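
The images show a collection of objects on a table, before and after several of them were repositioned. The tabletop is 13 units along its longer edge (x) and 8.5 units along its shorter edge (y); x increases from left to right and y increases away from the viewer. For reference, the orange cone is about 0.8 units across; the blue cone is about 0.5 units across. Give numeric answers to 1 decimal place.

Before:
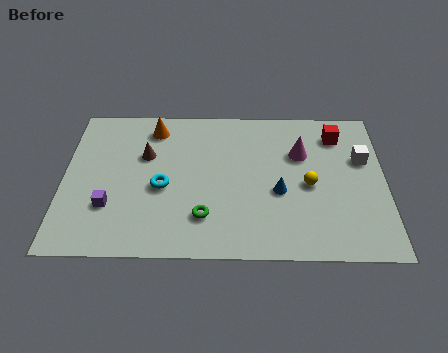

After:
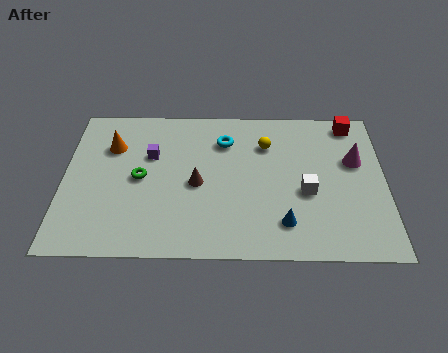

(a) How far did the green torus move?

3.3

From (5.7, 2.1) to (3.1, 4.2), the green torus covered √(2.6² + 2.1²) ≈ 3.3 units.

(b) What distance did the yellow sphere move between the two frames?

2.9

From (9.9, 3.9) to (8.2, 6.2), the yellow sphere covered √(1.7² + 2.3²) ≈ 2.9 units.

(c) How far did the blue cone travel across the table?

1.7

The blue cone was near (8.7, 3.5) before and (8.9, 1.8) after, so it travelled √(0.2² + 1.7²) ≈ 1.7 units.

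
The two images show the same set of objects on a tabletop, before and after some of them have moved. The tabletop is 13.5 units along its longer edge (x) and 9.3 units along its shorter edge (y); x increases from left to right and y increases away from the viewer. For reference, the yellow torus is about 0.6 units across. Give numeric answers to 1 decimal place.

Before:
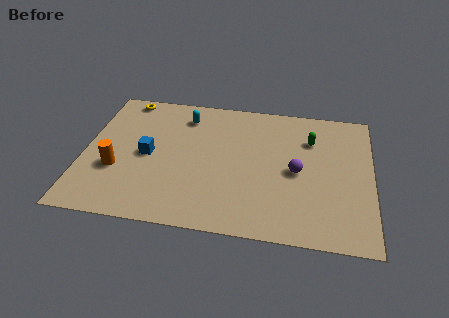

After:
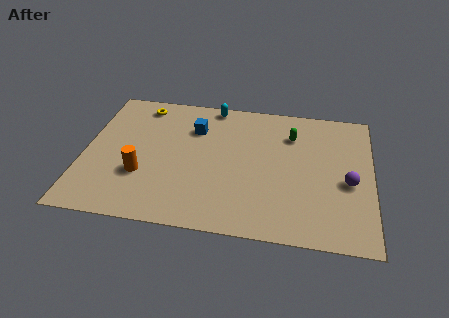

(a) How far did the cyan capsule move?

1.6

The cyan capsule moved from about (4.6, 7.5) to (5.9, 8.5), a distance of √(1.3² + 1.0²) ≈ 1.6.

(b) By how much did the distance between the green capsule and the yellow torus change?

-1.8

They were about 9.1 units apart before and 7.3 after — 1.8 units closer together.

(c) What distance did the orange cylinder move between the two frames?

1.2

The orange cylinder was near (1.6, 3.3) before and (2.8, 3.1) after, so it travelled √(1.2² + 0.2²) ≈ 1.2 units.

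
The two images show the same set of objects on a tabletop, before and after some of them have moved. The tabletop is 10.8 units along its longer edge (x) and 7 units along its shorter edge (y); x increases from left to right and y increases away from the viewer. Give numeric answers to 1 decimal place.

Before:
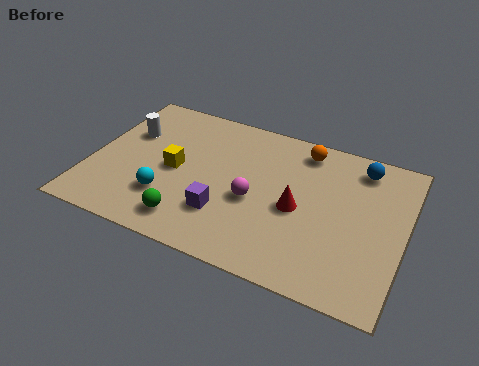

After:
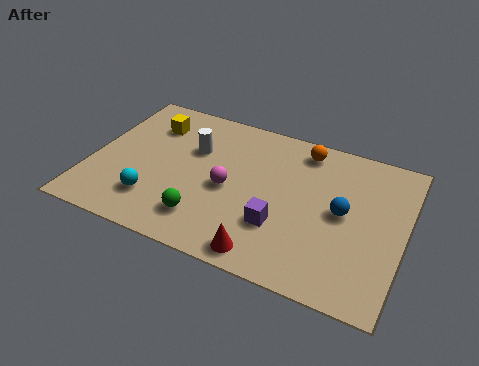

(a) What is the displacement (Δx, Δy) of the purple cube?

(1.9, 0.2)

The purple cube was at about (4.8, 2.0) and moved to about (6.7, 2.2).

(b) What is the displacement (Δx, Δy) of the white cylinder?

(2.3, 0.0)

The white cylinder was at about (1.1, 4.6) and moved to about (3.4, 4.6).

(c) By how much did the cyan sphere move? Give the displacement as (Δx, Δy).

(-0.4, -0.3)

From the two frames, the cyan sphere sits at roughly (2.8, 2.0) before and (2.4, 1.7) after.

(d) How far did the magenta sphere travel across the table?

0.9

The magenta sphere was near (5.7, 3.0) before and (4.8, 3.2) after, so it travelled √(0.9² + 0.2²) ≈ 0.9 units.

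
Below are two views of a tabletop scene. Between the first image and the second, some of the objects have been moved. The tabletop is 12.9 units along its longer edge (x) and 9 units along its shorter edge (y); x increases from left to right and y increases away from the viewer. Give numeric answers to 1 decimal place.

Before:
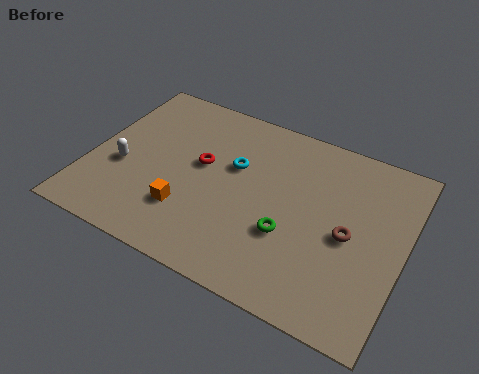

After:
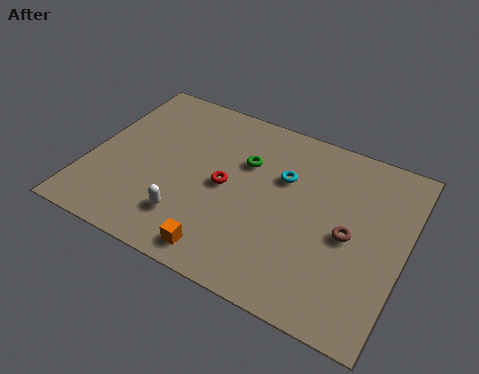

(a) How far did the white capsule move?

3.4

The white capsule was near (1.4, 3.6) before and (4.4, 2.1) after, so it travelled √(3.0² + 1.5²) ≈ 3.4 units.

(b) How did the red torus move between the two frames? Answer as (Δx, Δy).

(1.1, -0.7)

The red torus started near (4.5, 5.1) and ended near (5.6, 4.4).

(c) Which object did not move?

the brown torus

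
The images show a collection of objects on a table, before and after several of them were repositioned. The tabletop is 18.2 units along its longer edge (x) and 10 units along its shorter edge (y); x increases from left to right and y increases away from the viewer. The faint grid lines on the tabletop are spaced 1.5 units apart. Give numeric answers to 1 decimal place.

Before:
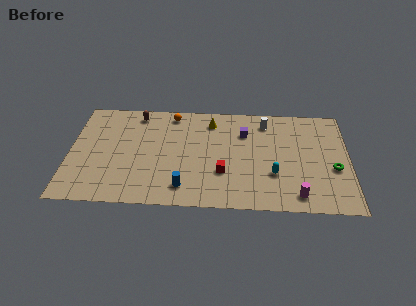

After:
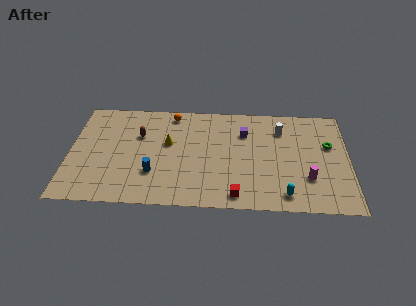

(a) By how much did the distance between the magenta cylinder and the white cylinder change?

-2.3

The distance was about 7.2 in the first image and 4.9 in the second, so they moved 2.3 units closer together.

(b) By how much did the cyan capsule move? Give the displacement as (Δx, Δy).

(0.7, -1.9)

From the two frames, the cyan capsule sits at roughly (13.3, 3.3) before and (14.0, 1.4) after.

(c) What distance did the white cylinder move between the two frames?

1.2

The white cylinder moved from about (12.8, 8.3) to (13.8, 7.6), a distance of √(1.0² + 0.7²) ≈ 1.2.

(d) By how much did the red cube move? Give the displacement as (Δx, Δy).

(0.9, -2.1)

The red cube was at about (10.0, 3.3) and moved to about (10.9, 1.2).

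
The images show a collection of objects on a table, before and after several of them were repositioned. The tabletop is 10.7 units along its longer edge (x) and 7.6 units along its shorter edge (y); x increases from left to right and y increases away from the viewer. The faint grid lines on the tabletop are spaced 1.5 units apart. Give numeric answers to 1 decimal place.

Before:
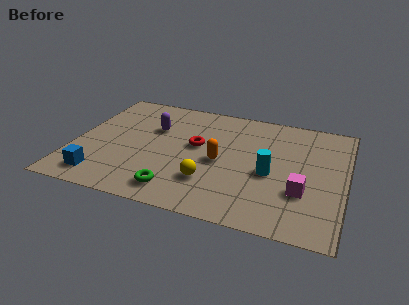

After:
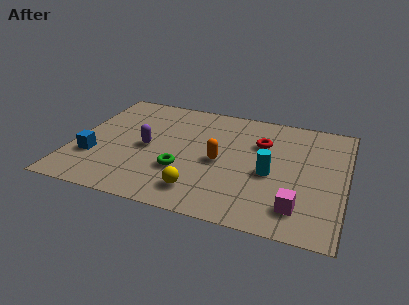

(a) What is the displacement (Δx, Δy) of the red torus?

(2.5, 0.9)

The red torus was at about (4.8, 4.3) and moved to about (7.3, 5.2).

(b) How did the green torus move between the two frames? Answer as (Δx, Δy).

(0.1, 1.3)

The green torus was at about (4.3, 1.2) and moved to about (4.4, 2.5).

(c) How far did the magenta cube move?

1.0

The magenta cube was near (9.1, 2.5) before and (9.0, 1.5) after, so it travelled √(0.1² + 1.0²) ≈ 1.0 units.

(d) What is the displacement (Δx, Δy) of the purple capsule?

(-0.1, -1.4)

The purple capsule started near (3.0, 5.0) and ended near (2.9, 3.6).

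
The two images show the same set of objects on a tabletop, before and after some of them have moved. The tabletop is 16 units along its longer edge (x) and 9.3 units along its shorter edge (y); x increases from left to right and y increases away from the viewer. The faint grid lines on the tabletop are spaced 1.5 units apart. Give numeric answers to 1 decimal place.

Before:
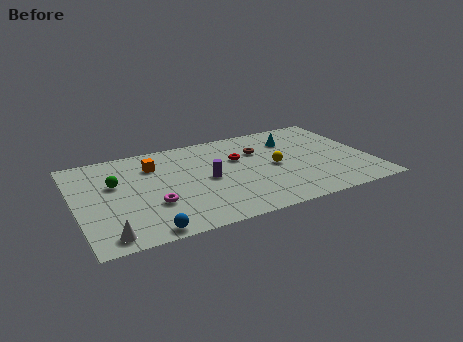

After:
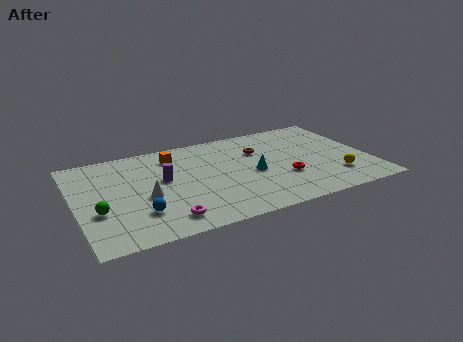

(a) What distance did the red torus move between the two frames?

3.6

The red torus moved from about (9.0, 6.0) to (11.2, 3.2), a distance of √(2.2² + 2.8²) ≈ 3.6.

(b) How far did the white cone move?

3.6

From (1.4, 1.1) to (3.7, 3.9), the white cone covered √(2.3² + 2.8²) ≈ 3.6 units.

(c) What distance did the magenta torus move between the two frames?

1.7

The magenta torus moved from about (4.0, 3.1) to (4.5, 1.5), a distance of √(0.5² + 1.6²) ≈ 1.7.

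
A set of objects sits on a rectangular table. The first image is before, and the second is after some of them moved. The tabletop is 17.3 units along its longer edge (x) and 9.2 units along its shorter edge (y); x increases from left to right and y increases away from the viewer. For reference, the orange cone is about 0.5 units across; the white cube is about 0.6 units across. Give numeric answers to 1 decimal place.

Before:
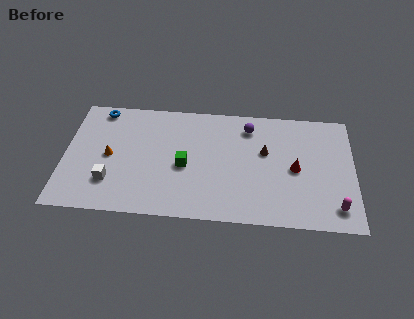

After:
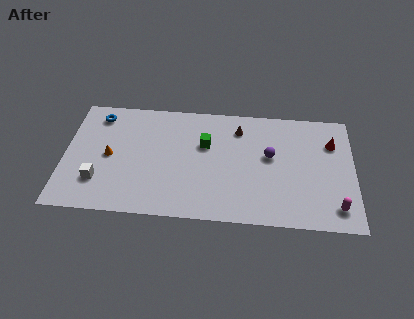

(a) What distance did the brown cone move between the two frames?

2.3

The brown cone was near (12.0, 5.6) before and (10.4, 7.3) after, so it travelled √(1.6² + 1.7²) ≈ 2.3 units.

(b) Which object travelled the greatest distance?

the red cone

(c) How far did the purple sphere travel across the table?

2.6

The purple sphere was near (11.0, 7.5) before and (12.3, 5.3) after, so it travelled √(1.3² + 2.2²) ≈ 2.6 units.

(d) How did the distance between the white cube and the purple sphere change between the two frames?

+1.0

The distance was about 9.6 in the first image and 10.6 in the second, so they moved 1.0 units further apart.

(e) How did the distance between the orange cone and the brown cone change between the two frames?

-1.2

They were about 9.4 units apart before and 8.2 after — 1.2 units closer together.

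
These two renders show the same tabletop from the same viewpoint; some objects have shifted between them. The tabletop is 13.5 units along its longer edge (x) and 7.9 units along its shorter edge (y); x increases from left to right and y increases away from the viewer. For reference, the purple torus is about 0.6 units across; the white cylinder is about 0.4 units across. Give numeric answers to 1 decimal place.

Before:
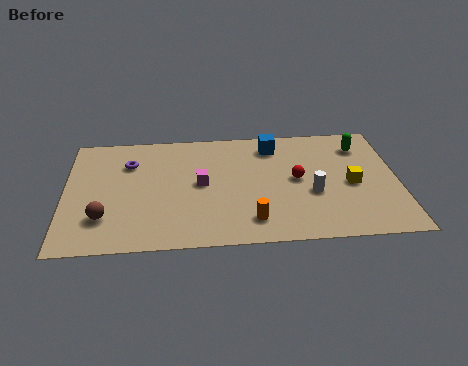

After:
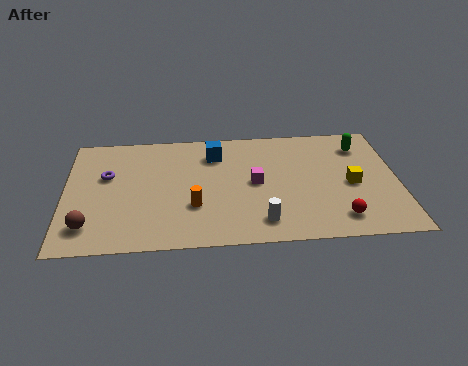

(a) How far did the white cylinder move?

2.7

From (10.0, 3.1) to (7.9, 1.4), the white cylinder covered √(2.1² + 1.7²) ≈ 2.7 units.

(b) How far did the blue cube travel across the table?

2.4

From (8.5, 6.5) to (6.1, 6.1), the blue cube covered √(2.4² + 0.4²) ≈ 2.4 units.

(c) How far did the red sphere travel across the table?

3.1

The red sphere moved from about (9.4, 4.1) to (11.0, 1.4), a distance of √(1.6² + 2.7²) ≈ 3.1.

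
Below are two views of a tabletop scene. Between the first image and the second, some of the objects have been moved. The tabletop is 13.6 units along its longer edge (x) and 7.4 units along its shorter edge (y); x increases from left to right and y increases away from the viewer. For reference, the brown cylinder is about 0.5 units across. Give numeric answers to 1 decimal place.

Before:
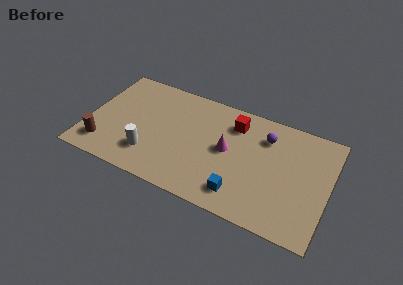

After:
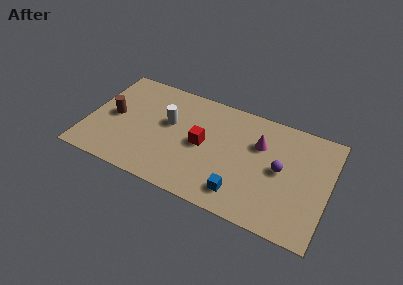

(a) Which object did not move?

the blue cube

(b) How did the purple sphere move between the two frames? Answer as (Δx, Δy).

(1.0, -1.8)

The purple sphere started near (9.9, 5.6) and ended near (10.9, 3.8).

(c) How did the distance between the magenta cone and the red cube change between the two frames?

+1.5

The distance was about 1.9 in the first image and 3.4 in the second, so they moved 1.5 units further apart.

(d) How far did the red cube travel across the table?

2.6

From (8.1, 5.8) to (6.5, 3.7), the red cube covered √(1.6² + 2.1²) ≈ 2.6 units.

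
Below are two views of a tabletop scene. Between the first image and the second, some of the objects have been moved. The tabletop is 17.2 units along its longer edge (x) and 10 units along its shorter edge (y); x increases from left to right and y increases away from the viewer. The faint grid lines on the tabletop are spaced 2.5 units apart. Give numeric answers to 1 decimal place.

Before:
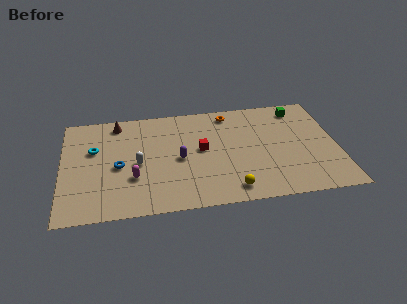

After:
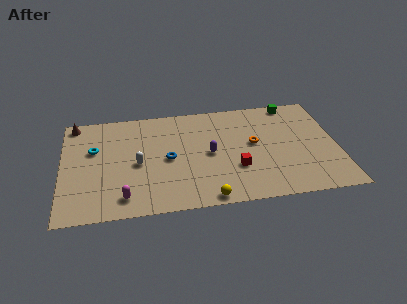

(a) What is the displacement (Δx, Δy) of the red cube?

(2.1, -2.1)

The red cube was at about (8.7, 5.4) and moved to about (10.8, 3.3).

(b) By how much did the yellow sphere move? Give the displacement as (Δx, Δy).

(-1.5, -0.6)

The yellow sphere was at about (10.4, 1.4) and moved to about (8.9, 0.8).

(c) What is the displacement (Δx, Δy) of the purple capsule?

(1.9, 0.2)

The purple capsule was at about (7.3, 4.7) and moved to about (9.2, 4.9).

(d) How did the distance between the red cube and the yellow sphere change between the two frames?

-1.2

The distance was about 4.3 in the first image and 3.1 in the second, so they moved 1.2 units closer together.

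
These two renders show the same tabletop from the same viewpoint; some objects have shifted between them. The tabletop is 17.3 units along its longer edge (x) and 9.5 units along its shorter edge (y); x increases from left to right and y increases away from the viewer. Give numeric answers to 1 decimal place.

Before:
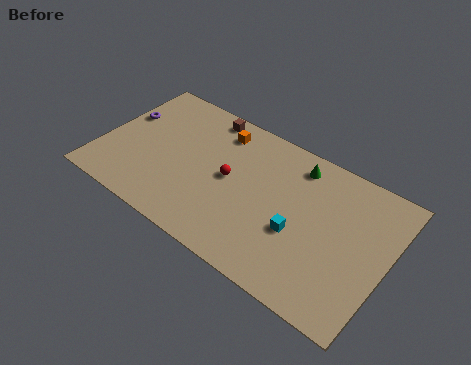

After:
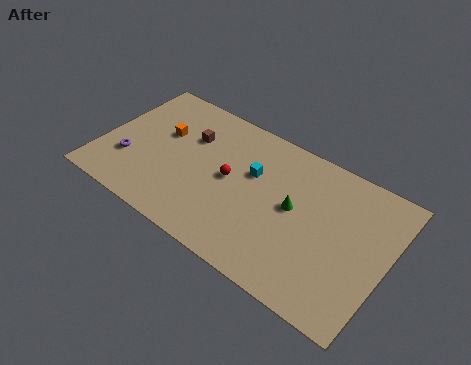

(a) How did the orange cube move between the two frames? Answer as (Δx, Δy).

(-3.2, -1.9)

The orange cube started near (6.6, 7.8) and ended near (3.4, 5.9).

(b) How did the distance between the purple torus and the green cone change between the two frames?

-0.6

The distance was about 10.7 in the first image and 10.1 in the second, so they moved 0.6 units closer together.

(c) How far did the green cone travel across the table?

2.9

The green cone moved from about (11.4, 8.0) to (11.7, 5.1), a distance of √(0.3² + 2.9²) ≈ 2.9.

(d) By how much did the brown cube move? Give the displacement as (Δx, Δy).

(-0.6, -2.0)

The brown cube was at about (5.6, 8.5) and moved to about (5.0, 6.5).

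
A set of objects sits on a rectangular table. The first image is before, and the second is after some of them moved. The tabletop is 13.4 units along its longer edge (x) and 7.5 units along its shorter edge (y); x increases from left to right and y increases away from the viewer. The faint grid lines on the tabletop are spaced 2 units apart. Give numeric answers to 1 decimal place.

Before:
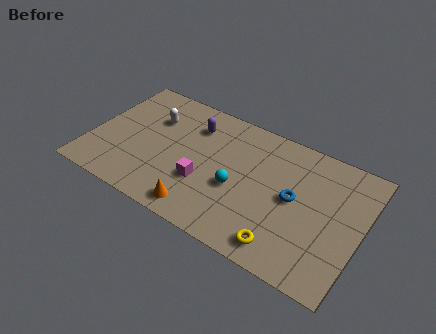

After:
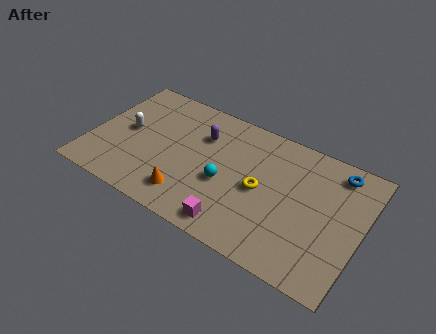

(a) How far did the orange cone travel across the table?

0.9

From (5.9, 1.0) to (5.2, 1.5), the orange cone covered √(0.7² + 0.5²) ≈ 0.9 units.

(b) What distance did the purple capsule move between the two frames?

0.6

The purple capsule was near (4.8, 5.7) before and (5.3, 5.3) after, so it travelled √(0.5² + 0.4²) ≈ 0.6 units.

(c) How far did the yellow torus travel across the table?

2.9

From (10.0, 1.1) to (8.5, 3.6), the yellow torus covered √(1.5² + 2.5²) ≈ 2.9 units.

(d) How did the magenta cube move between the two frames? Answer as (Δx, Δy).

(1.8, -1.6)

The magenta cube started near (5.8, 2.6) and ended near (7.6, 1.0).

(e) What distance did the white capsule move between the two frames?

1.7

From (2.8, 5.2) to (1.7, 3.9), the white capsule covered √(1.1² + 1.3²) ≈ 1.7 units.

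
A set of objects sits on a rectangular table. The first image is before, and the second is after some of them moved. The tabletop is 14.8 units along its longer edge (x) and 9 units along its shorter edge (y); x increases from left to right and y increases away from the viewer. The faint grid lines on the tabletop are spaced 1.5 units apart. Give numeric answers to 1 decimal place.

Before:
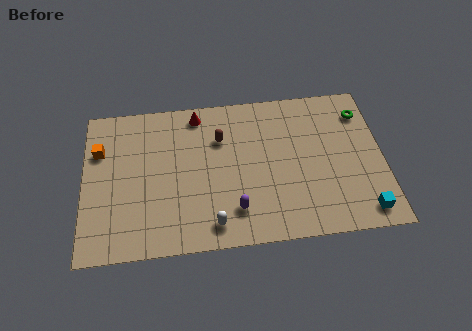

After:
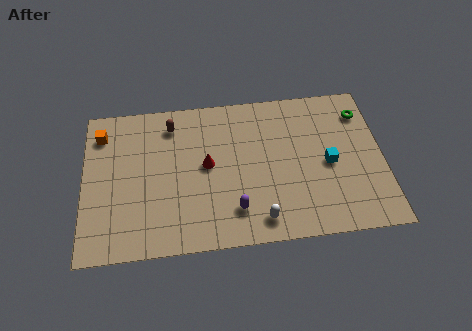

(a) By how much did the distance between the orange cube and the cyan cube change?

-2.2

Before: roughly 13.8 units apart; after: 11.6. That's 2.2 units closer together.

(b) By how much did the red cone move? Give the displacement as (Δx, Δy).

(0.4, -3.1)

The red cone was at about (5.7, 7.9) and moved to about (6.1, 4.8).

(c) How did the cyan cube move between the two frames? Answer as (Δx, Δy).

(-1.6, 3.0)

From the two frames, the cyan cube sits at roughly (13.7, 1.2) before and (12.1, 4.2) after.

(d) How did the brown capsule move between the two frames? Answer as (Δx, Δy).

(-2.4, 1.1)

The brown capsule started near (6.8, 6.3) and ended near (4.4, 7.4).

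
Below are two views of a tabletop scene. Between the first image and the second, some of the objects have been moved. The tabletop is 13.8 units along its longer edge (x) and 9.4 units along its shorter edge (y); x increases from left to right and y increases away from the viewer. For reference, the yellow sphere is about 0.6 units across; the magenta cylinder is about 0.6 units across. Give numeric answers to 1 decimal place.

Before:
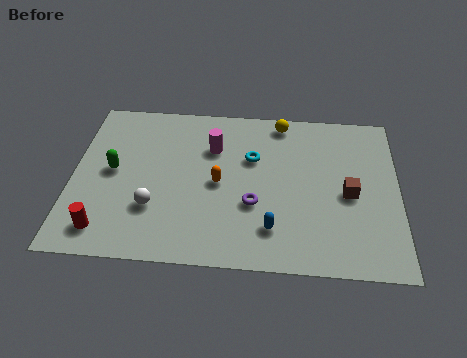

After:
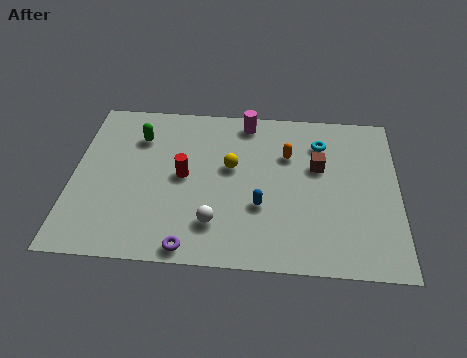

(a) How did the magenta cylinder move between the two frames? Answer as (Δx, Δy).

(1.4, 1.7)

The magenta cylinder was at about (5.9, 6.6) and moved to about (7.3, 8.3).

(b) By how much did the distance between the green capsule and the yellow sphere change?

-3.6

The distance was about 7.9 in the first image and 4.3 in the second, so they moved 3.6 units closer together.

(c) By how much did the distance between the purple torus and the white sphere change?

-2.5

Before: roughly 4.2 units apart; after: 1.7. That's 2.5 units closer together.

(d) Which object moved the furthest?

the red cylinder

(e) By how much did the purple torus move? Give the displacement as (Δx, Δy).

(-2.6, -2.6)

The purple torus started near (7.7, 3.4) and ended near (5.1, 0.8).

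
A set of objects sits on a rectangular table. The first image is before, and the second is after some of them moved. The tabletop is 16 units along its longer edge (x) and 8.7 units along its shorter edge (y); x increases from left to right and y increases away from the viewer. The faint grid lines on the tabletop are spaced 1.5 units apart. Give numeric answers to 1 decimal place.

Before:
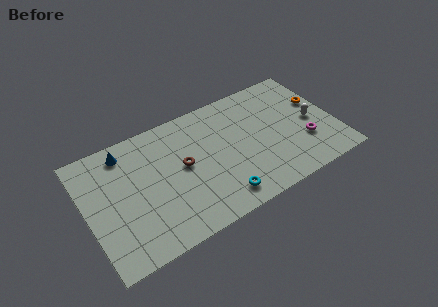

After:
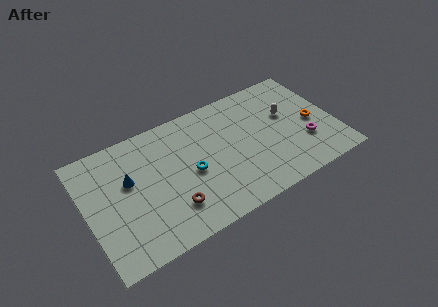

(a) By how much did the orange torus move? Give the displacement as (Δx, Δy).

(-0.6, -1.4)

From the two frames, the orange torus sits at roughly (15.2, 5.4) before and (14.6, 4.0) after.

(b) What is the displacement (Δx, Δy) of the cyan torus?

(-1.5, 2.6)

The cyan torus started near (8.1, 1.4) and ended near (6.6, 4.0).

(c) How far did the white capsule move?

1.9

From (14.6, 4.1) to (13.1, 5.3), the white capsule covered √(1.5² + 1.2²) ≈ 1.9 units.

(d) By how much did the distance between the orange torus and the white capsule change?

+0.6

Before: roughly 1.4 units apart; after: 2.0. That's 0.6 units further apart.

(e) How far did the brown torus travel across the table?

2.7

From (6.2, 4.7) to (5.1, 2.2), the brown torus covered √(1.1² + 2.5²) ≈ 2.7 units.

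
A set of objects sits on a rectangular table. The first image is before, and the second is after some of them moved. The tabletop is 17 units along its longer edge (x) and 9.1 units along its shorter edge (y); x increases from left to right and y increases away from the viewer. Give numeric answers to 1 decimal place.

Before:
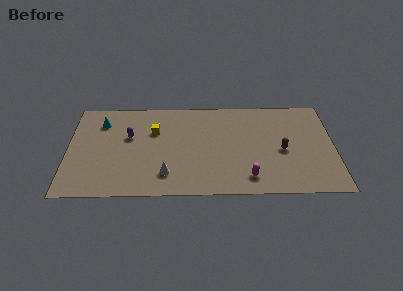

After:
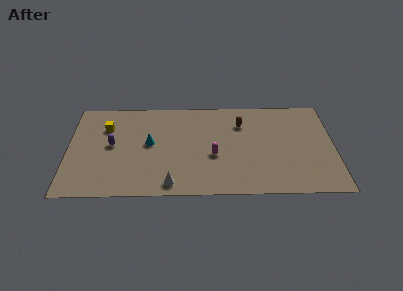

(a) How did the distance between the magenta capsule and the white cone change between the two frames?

-1.5

They were about 5.2 units apart before and 3.7 after — 1.5 units closer together.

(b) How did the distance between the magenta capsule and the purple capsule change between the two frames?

-2.0

Before: roughly 8.6 units apart; after: 6.6. That's 2.0 units closer together.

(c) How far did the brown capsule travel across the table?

3.7

From (13.7, 4.1) to (11.1, 6.7), the brown capsule covered √(2.6² + 2.6²) ≈ 3.7 units.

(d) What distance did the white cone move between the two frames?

0.9

The white cone moved from about (6.3, 2.0) to (6.6, 1.1), a distance of √(0.3² + 0.9²) ≈ 0.9.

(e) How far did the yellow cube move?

3.1

The yellow cube was near (5.5, 6.1) before and (2.4, 6.5) after, so it travelled √(3.1² + 0.4²) ≈ 3.1 units.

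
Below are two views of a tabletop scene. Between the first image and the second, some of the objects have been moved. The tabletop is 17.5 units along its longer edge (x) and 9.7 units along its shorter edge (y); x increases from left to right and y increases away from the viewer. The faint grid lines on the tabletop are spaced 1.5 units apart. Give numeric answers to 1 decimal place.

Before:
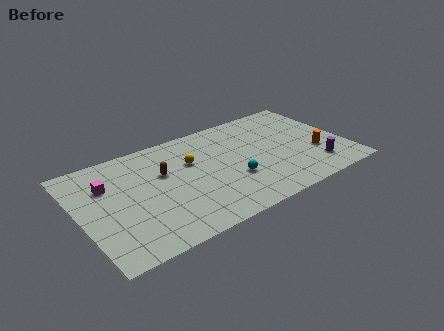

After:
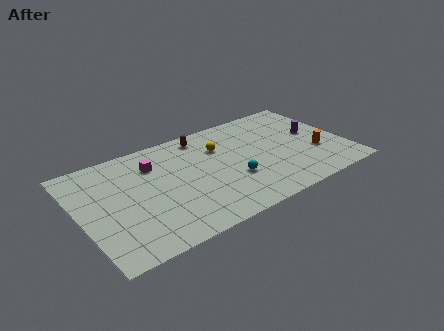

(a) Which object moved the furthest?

the brown capsule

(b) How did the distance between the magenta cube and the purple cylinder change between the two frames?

-3.2

They were about 14.0 units apart before and 10.8 after — 3.2 units closer together.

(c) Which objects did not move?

the orange cylinder and the cyan sphere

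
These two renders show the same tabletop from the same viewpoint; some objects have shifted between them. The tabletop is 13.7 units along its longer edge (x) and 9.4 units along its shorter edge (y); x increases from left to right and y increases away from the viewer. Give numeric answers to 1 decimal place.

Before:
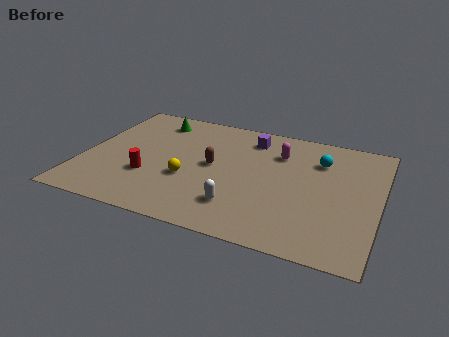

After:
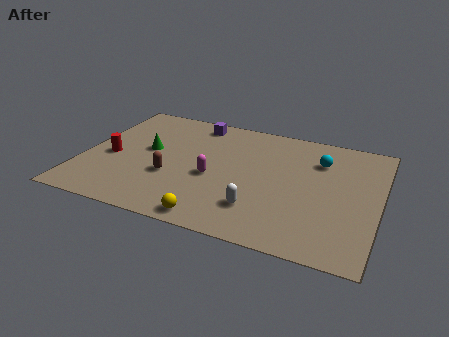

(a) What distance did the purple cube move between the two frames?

2.7

The purple cube moved from about (7.5, 7.7) to (4.8, 8.2), a distance of √(2.7² + 0.5²) ≈ 2.7.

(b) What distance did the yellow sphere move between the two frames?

3.0

The yellow sphere moved from about (5.0, 3.5) to (6.5, 0.9), a distance of √(1.5² + 2.6²) ≈ 3.0.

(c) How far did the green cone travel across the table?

2.6

From (2.9, 7.8) to (2.9, 5.2), the green cone covered √(0.0² + 2.6²) ≈ 2.6 units.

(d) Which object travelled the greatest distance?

the magenta capsule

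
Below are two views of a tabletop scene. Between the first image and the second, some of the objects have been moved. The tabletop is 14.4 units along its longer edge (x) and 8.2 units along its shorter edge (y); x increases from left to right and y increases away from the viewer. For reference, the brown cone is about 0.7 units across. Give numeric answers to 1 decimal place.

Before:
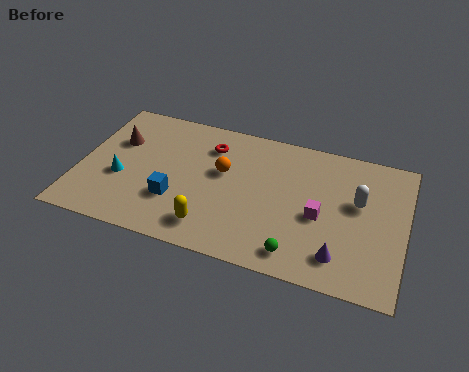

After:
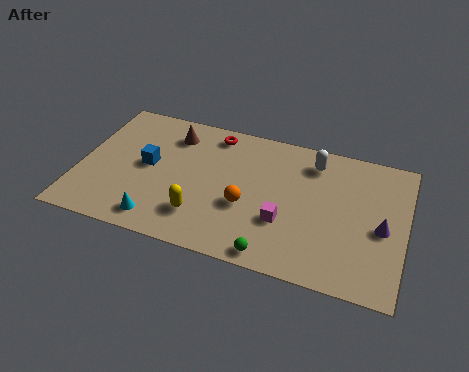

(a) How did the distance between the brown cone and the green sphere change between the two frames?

-1.8

They were about 9.4 units apart before and 7.6 after — 1.8 units closer together.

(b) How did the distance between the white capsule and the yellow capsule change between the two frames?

-0.5

They were about 7.1 units apart before and 6.6 after — 0.5 units closer together.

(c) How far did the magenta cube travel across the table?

1.7

The magenta cube moved from about (10.7, 3.6) to (9.2, 2.8), a distance of √(1.5² + 0.8²) ≈ 1.7.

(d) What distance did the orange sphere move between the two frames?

2.1

The orange sphere was near (6.3, 4.9) before and (7.5, 3.2) after, so it travelled √(1.2² + 1.7²) ≈ 2.1 units.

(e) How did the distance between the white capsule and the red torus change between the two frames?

-2.3

Before: roughly 6.8 units apart; after: 4.5. That's 2.3 units closer together.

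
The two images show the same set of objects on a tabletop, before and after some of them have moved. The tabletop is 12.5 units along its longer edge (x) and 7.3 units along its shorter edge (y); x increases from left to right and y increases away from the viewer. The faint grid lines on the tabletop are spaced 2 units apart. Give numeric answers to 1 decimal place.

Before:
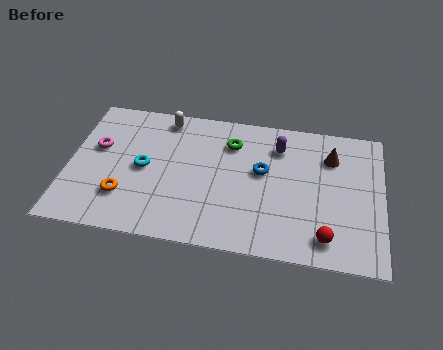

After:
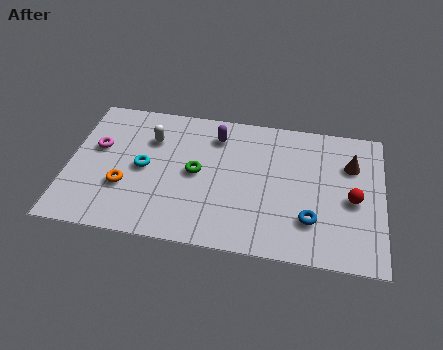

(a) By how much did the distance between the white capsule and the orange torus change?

-1.8

Before: roughly 4.6 units apart; after: 2.8. That's 1.8 units closer together.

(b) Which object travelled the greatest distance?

the blue torus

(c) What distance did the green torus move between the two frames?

2.2

The green torus moved from about (6.4, 5.5) to (5.1, 3.7), a distance of √(1.3² + 1.8²) ≈ 2.2.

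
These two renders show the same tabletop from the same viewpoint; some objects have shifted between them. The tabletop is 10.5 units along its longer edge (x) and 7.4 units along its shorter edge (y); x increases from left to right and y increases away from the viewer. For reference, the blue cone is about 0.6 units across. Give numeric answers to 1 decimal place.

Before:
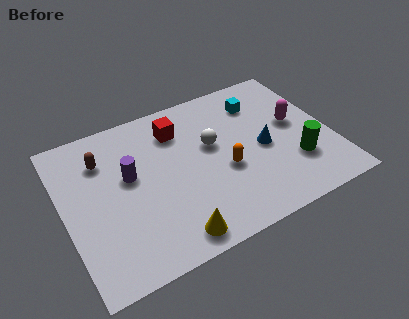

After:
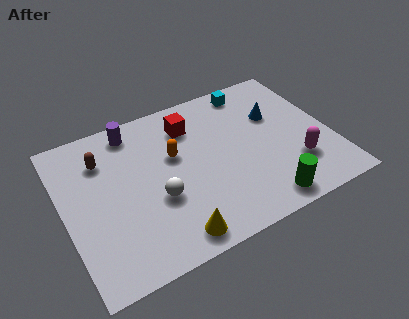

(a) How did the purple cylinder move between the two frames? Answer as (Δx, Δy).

(0.4, 2.1)

The purple cylinder started near (2.6, 4.3) and ended near (3.0, 6.4).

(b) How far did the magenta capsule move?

2.0

The magenta capsule was near (9.2, 4.1) before and (8.9, 2.1) after, so it travelled √(0.3² + 2.0²) ≈ 2.0 units.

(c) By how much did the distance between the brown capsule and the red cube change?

+0.5

The distance was about 3.0 in the first image and 3.5 in the second, so they moved 0.5 units further apart.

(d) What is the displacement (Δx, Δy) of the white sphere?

(-2.4, -1.6)

From the two frames, the white sphere sits at roughly (5.9, 4.4) before and (3.5, 2.8) after.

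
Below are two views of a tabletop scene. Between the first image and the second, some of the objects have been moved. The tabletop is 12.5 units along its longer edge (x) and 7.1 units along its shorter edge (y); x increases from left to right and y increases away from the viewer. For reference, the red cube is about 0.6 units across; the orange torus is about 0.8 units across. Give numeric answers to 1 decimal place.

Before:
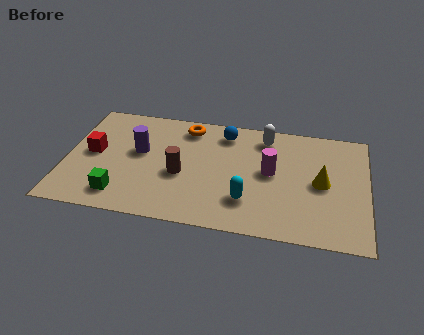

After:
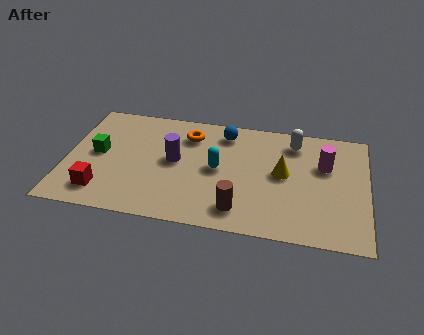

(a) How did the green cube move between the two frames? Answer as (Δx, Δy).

(-1.1, 2.4)

From the two frames, the green cube sits at roughly (2.4, 1.3) before and (1.3, 3.7) after.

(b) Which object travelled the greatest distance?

the brown cylinder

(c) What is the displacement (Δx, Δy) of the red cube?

(0.5, -2.3)

From the two frames, the red cube sits at roughly (1.1, 3.7) before and (1.6, 1.4) after.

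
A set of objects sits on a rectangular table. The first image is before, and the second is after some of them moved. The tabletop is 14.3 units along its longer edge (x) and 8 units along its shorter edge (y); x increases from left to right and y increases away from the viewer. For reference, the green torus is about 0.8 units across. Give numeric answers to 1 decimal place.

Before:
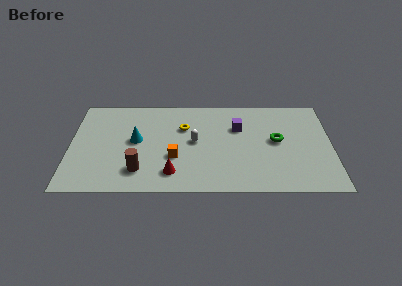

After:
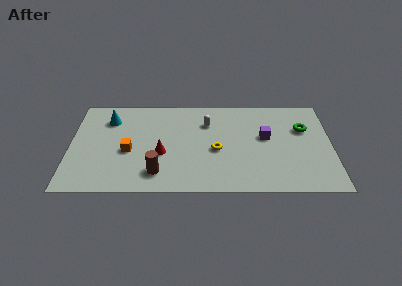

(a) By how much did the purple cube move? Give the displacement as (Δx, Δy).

(1.5, -0.8)

The purple cube was at about (9.2, 5.4) and moved to about (10.7, 4.6).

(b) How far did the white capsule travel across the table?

1.7

The white capsule was near (6.8, 4.2) before and (7.5, 5.8) after, so it travelled √(0.7² + 1.6²) ≈ 1.7 units.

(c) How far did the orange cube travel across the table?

2.5

The orange cube moved from about (5.7, 2.9) to (3.2, 3.4), a distance of √(2.5² + 0.5²) ≈ 2.5.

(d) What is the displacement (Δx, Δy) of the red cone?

(-0.6, 1.6)

The red cone was at about (5.6, 1.6) and moved to about (5.0, 3.2).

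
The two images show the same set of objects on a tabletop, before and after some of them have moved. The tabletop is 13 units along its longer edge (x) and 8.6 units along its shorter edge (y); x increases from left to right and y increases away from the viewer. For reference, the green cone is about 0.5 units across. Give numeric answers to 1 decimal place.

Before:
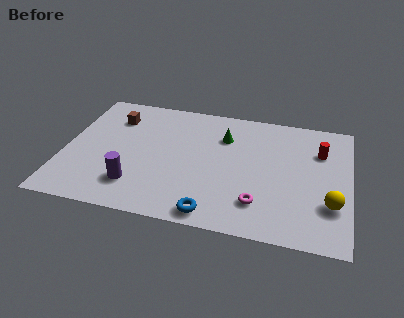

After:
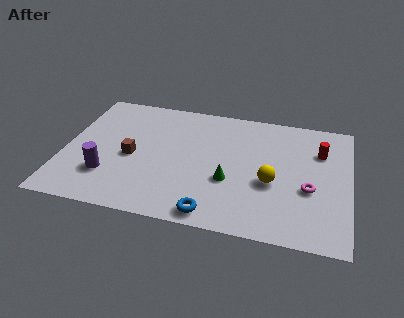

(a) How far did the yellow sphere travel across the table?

2.8

The yellow sphere moved from about (12.2, 2.6) to (9.5, 3.5), a distance of √(2.7² + 0.9²) ≈ 2.8.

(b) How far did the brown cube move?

2.8

From (2.1, 6.5) to (3.1, 3.9), the brown cube covered √(1.0² + 2.6²) ≈ 2.8 units.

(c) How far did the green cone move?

3.0

The green cone moved from about (7.2, 6.2) to (7.6, 3.2), a distance of √(0.4² + 3.0²) ≈ 3.0.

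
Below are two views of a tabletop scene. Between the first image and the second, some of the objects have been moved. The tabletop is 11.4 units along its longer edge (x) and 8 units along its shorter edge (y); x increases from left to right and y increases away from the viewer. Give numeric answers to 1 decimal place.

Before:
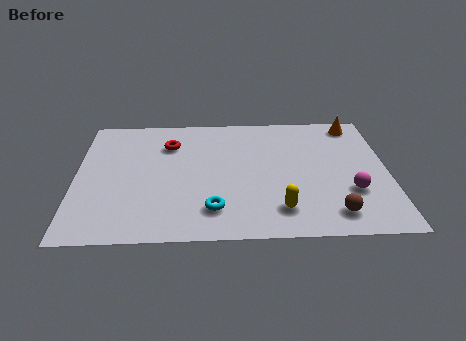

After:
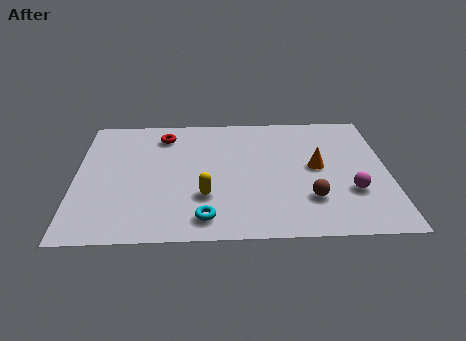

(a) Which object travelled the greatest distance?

the orange cone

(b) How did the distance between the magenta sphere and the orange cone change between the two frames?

-2.4

Before: roughly 4.4 units apart; after: 2.0. That's 2.4 units closer together.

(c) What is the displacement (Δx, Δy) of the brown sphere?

(-0.8, 0.9)

The brown sphere was at about (9.3, 1.3) and moved to about (8.5, 2.2).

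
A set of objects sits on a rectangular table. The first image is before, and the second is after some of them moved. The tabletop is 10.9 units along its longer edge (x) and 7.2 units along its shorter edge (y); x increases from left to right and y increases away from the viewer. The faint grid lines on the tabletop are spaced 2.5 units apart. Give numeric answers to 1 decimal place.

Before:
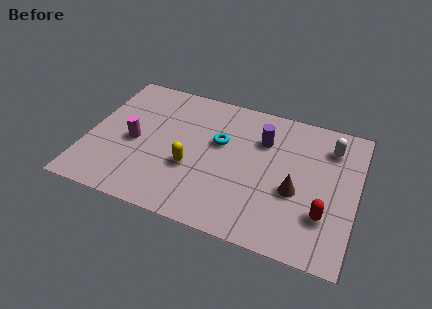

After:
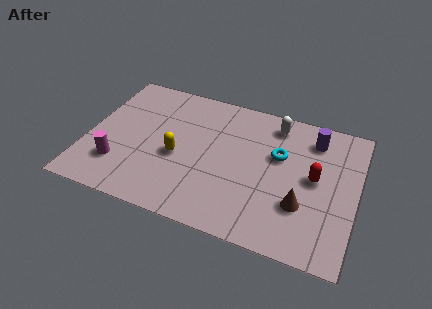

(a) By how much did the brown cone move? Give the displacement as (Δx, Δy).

(0.3, -0.6)

The brown cone started near (8.5, 2.9) and ended near (8.8, 2.3).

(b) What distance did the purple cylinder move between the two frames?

2.1

The purple cylinder was near (7.0, 5.1) before and (9.0, 5.8) after, so it travelled √(2.0² + 0.7²) ≈ 2.1 units.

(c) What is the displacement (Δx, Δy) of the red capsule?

(-0.5, 1.7)

The red capsule started near (9.7, 2.1) and ended near (9.2, 3.8).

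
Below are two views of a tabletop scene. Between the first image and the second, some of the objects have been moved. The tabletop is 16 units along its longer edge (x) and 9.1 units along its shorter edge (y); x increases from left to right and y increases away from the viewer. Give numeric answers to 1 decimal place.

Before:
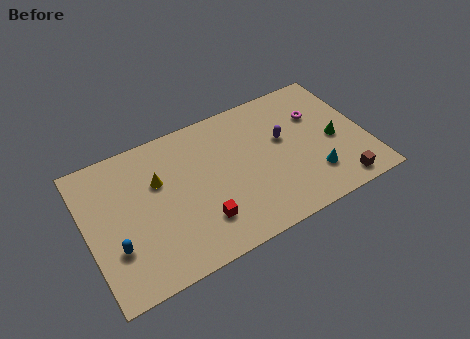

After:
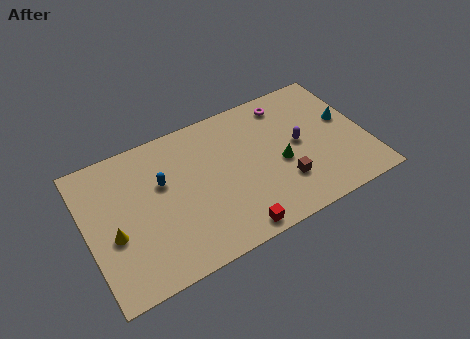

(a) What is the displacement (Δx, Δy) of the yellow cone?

(-2.8, -2.2)

The yellow cone was at about (4.2, 5.9) and moved to about (1.4, 3.7).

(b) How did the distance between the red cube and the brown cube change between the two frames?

-4.3

Before: roughly 7.9 units apart; after: 3.6. That's 4.3 units closer together.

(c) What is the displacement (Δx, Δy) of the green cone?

(-3.2, -0.2)

From the two frames, the green cone sits at roughly (14.2, 4.1) before and (11.0, 3.9) after.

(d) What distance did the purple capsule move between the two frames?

1.1

The purple capsule moved from about (11.4, 5.4) to (12.2, 4.7), a distance of √(0.8² + 0.7²) ≈ 1.1.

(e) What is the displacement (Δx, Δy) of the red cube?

(1.6, -1.4)

The red cube started near (6.2, 2.3) and ended near (7.8, 0.9).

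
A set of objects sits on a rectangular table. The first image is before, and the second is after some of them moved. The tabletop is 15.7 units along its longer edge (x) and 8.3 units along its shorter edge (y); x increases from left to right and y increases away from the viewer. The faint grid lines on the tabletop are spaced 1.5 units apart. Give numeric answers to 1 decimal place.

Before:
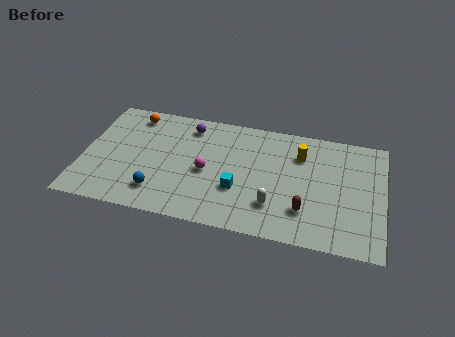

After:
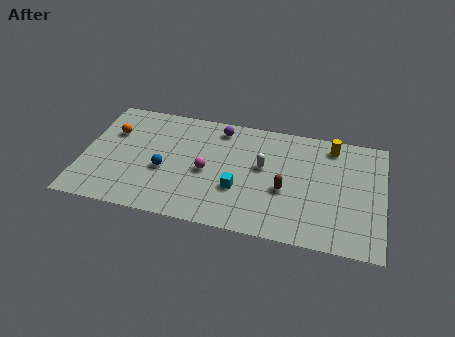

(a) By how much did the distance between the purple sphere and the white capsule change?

-3.3

The distance was about 6.6 in the first image and 3.3 in the second, so they moved 3.3 units closer together.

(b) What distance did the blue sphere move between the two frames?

1.6

The blue sphere was near (4.1, 1.8) before and (4.3, 3.4) after, so it travelled √(0.2² + 1.6²) ≈ 1.6 units.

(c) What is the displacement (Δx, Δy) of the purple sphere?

(1.6, 0.2)

From the two frames, the purple sphere sits at roughly (5.4, 6.9) before and (7.0, 7.1) after.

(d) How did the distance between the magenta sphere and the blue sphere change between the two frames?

-0.9

Before: roughly 3.1 units apart; after: 2.2. That's 0.9 units closer together.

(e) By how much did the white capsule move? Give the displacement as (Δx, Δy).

(-0.7, 2.6)

From the two frames, the white capsule sits at roughly (10.1, 2.2) before and (9.4, 4.8) after.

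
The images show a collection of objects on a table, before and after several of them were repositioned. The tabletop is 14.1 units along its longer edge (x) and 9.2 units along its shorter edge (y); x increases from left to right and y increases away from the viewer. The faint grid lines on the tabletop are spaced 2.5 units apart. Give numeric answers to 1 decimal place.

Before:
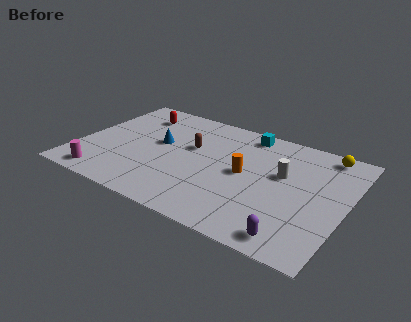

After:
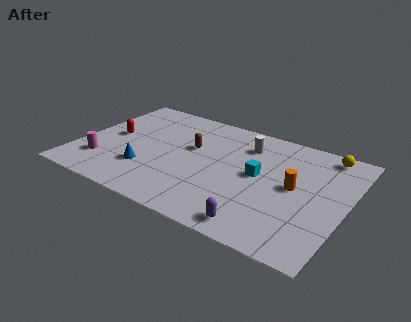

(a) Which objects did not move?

the yellow sphere and the brown capsule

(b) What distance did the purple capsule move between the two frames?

1.8

The purple capsule moved from about (11.9, 1.1) to (10.1, 1.1), a distance of √(1.8² + 0.0²) ≈ 1.8.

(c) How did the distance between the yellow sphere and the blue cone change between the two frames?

+1.4

They were about 9.0 units apart before and 10.4 after — 1.4 units further apart.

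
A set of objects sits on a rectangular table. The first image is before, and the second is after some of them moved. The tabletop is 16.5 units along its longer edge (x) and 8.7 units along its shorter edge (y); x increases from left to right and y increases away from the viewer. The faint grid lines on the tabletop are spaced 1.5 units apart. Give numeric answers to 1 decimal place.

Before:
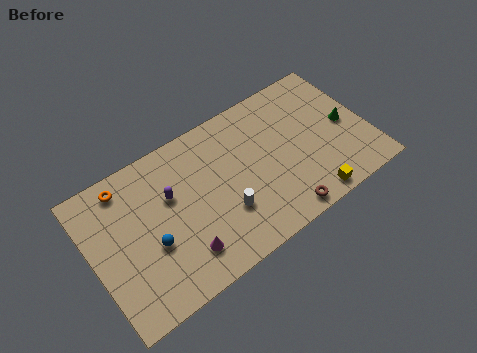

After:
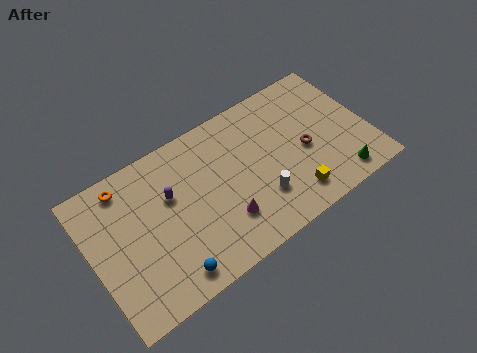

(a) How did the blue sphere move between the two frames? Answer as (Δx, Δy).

(0.7, -2.2)

The blue sphere was at about (3.3, 3.4) and moved to about (4.0, 1.2).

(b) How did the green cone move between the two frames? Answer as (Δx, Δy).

(-1.0, -3.0)

The green cone was at about (15.3, 4.2) and moved to about (14.3, 1.2).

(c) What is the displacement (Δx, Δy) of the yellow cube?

(-0.9, 0.7)

The yellow cube was at about (12.4, 0.9) and moved to about (11.5, 1.6).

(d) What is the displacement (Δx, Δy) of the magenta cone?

(2.6, 0.5)

From the two frames, the magenta cone sits at roughly (4.9, 1.9) before and (7.5, 2.4) after.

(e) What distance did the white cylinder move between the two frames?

2.1

From (7.6, 2.8) to (9.7, 2.5), the white cylinder covered √(2.1² + 0.3²) ≈ 2.1 units.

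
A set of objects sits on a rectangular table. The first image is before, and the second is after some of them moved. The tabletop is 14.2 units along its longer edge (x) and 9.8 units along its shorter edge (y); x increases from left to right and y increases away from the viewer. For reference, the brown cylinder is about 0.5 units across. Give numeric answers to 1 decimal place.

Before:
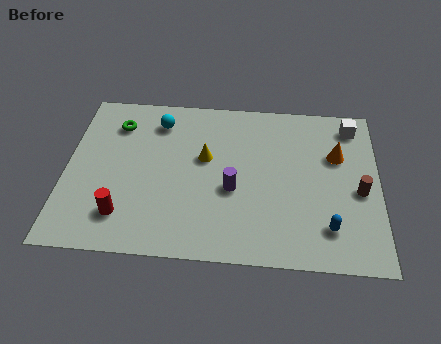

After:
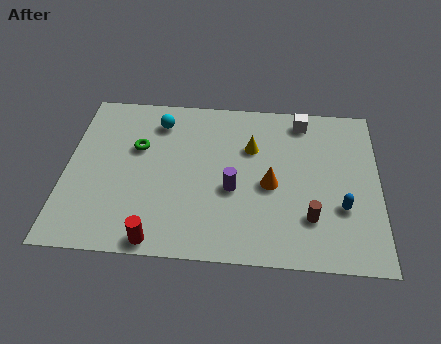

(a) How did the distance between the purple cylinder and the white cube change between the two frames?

-1.4

Before: roughly 6.9 units apart; after: 5.5. That's 1.4 units closer together.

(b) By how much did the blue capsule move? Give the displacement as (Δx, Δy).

(0.6, 1.2)

The blue capsule started near (11.9, 2.1) and ended near (12.5, 3.3).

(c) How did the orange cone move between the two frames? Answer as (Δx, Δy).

(-3.0, -2.0)

The orange cone was at about (12.3, 6.4) and moved to about (9.3, 4.4).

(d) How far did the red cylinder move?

2.1

The red cylinder moved from about (2.7, 2.1) to (4.3, 0.8), a distance of √(1.6² + 1.3²) ≈ 2.1.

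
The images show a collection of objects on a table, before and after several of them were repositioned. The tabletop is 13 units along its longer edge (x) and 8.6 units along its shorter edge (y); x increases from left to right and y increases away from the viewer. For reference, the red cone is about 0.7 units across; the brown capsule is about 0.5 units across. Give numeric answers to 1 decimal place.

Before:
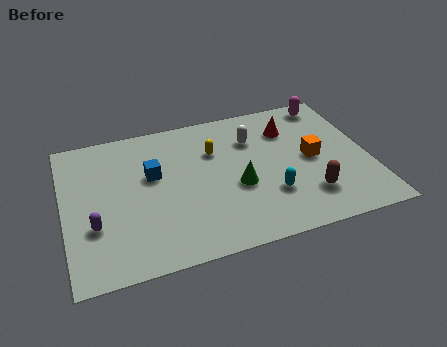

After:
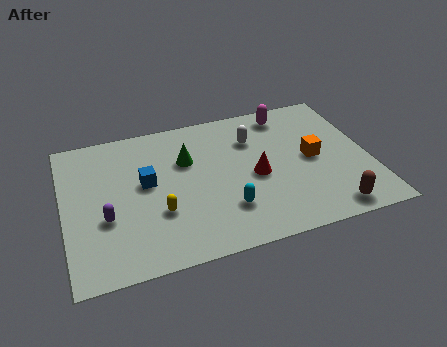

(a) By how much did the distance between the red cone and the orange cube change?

+0.3

The distance was about 2.2 in the first image and 2.5 in the second, so they moved 0.3 units further apart.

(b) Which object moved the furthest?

the yellow capsule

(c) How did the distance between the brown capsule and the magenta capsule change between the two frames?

+0.8

The distance was about 5.7 in the first image and 6.5 in the second, so they moved 0.8 units further apart.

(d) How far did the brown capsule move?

1.4

The brown capsule moved from about (10.2, 2.1) to (11.0, 1.0), a distance of √(0.8² + 1.1²) ≈ 1.4.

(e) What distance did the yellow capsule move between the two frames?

4.0

The yellow capsule moved from about (6.5, 5.9) to (3.9, 2.9), a distance of √(2.6² + 3.0²) ≈ 4.0.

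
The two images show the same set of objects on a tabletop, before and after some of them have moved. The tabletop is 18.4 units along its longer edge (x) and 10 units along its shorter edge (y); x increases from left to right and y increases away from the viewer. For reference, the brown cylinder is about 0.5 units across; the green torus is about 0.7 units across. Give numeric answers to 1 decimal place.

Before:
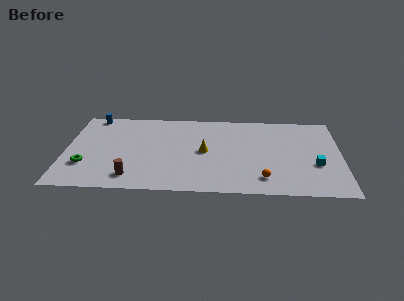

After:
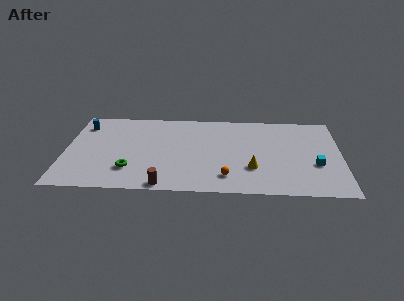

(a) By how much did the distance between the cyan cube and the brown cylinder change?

-2.0

The distance was about 12.4 in the first image and 10.4 in the second, so they moved 2.0 units closer together.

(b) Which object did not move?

the cyan cube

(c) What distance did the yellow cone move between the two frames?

3.7

The yellow cone moved from about (9.3, 5.0) to (12.5, 3.1), a distance of √(3.2² + 1.9²) ≈ 3.7.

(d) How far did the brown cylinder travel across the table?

2.4

From (4.5, 1.7) to (6.7, 0.8), the brown cylinder covered √(2.2² + 0.9²) ≈ 2.4 units.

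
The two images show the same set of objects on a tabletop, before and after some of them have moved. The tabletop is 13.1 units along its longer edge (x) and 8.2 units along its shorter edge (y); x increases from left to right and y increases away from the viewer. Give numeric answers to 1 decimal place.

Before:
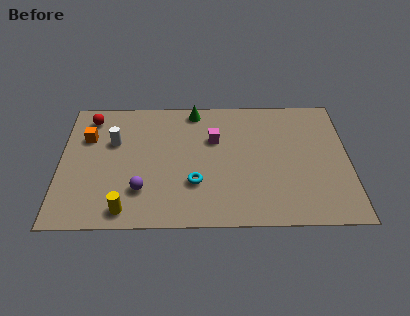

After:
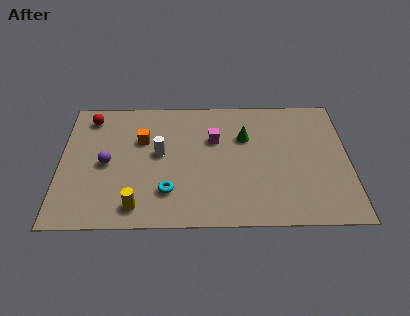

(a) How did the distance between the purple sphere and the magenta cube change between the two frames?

+0.5

The distance was about 4.6 in the first image and 5.1 in the second, so they moved 0.5 units further apart.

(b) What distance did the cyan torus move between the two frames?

1.3

The cyan torus moved from about (6.1, 2.6) to (4.9, 2.1), a distance of √(1.2² + 0.5²) ≈ 1.3.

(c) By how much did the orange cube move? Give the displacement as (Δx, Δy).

(2.5, -0.2)

From the two frames, the orange cube sits at roughly (1.2, 5.6) before and (3.7, 5.4) after.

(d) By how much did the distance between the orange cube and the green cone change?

-0.5

They were about 5.2 units apart before and 4.7 after — 0.5 units closer together.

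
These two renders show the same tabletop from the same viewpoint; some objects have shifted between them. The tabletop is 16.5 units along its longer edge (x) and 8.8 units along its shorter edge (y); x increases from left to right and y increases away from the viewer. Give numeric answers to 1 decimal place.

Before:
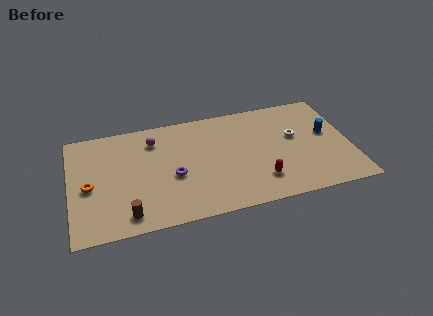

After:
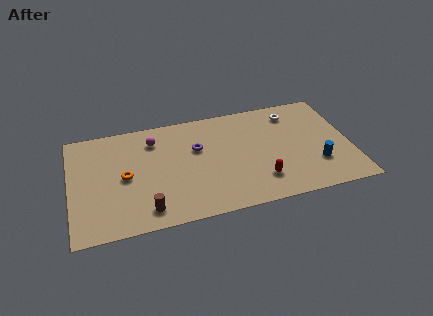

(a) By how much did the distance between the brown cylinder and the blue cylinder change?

-2.4

The distance was about 12.6 in the first image and 10.2 in the second, so they moved 2.4 units closer together.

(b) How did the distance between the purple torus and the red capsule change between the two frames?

-0.3

They were about 5.2 units apart before and 4.9 after — 0.3 units closer together.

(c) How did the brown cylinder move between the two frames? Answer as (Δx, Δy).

(1.1, 0.1)

From the two frames, the brown cylinder sits at roughly (3.2, 1.3) before and (4.3, 1.4) after.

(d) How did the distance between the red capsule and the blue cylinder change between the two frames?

-1.7

Before: roughly 5.1 units apart; after: 3.4. That's 1.7 units closer together.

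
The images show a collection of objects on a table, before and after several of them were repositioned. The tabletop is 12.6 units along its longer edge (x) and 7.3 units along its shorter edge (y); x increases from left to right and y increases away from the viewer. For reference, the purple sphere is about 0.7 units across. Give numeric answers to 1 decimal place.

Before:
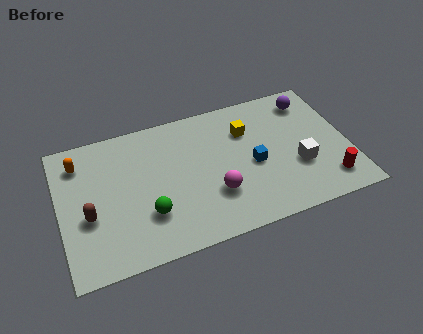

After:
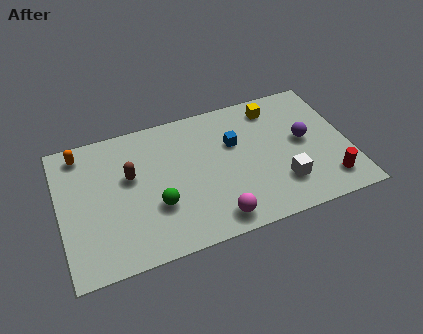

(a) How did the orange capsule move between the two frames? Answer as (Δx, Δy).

(0.1, 0.5)

From the two frames, the orange capsule sits at roughly (1.0, 5.8) before and (1.1, 6.3) after.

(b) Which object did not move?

the red cylinder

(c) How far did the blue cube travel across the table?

1.6

From (8.4, 3.3) to (7.7, 4.7), the blue cube covered √(0.7² + 1.4²) ≈ 1.6 units.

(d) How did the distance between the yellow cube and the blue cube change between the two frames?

+0.5

They were about 1.9 units apart before and 2.4 after — 0.5 units further apart.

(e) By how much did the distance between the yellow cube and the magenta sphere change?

+2.6

The distance was about 3.4 in the first image and 6.0 in the second, so they moved 2.6 units further apart.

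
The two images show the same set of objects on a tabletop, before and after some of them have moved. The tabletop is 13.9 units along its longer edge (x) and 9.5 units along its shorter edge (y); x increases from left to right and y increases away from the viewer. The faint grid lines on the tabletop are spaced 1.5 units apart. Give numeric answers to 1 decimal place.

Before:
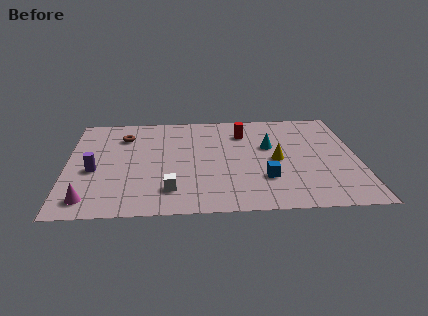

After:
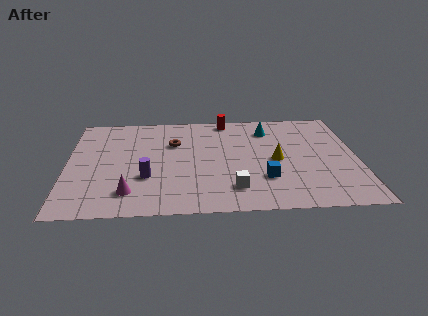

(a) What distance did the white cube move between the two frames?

3.0

From (4.9, 2.0) to (7.9, 2.0), the white cube covered √(3.0² + 0.0²) ≈ 3.0 units.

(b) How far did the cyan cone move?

1.7

The cyan cone moved from about (9.7, 5.8) to (9.7, 7.5), a distance of √(0.0² + 1.7²) ≈ 1.7.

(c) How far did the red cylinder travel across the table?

1.6

The red cylinder moved from about (8.5, 7.2) to (7.7, 8.6), a distance of √(0.8² + 1.4²) ≈ 1.6.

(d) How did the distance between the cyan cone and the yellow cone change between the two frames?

+1.7

Before: roughly 1.3 units apart; after: 3.0. That's 1.7 units further apart.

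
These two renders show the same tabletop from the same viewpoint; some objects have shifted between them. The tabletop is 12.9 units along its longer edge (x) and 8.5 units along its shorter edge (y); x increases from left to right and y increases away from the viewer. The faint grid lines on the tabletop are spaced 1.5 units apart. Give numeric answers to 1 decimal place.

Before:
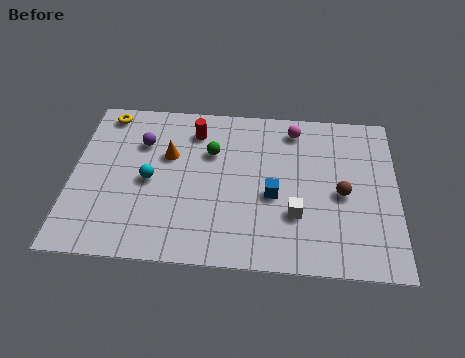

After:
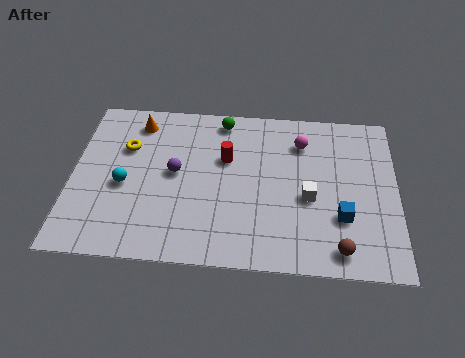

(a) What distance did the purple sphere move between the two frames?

2.1

The purple sphere was near (2.7, 6.0) before and (4.1, 4.5) after, so it travelled √(1.4² + 1.5²) ≈ 2.1 units.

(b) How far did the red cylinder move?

1.9

The red cylinder moved from about (4.8, 6.8) to (6.1, 5.4), a distance of √(1.3² + 1.4²) ≈ 1.9.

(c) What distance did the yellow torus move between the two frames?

2.0

From (1.2, 7.5) to (2.1, 5.7), the yellow torus covered √(0.9² + 1.8²) ≈ 2.0 units.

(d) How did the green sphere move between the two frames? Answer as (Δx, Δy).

(0.4, 1.8)

From the two frames, the green sphere sits at roughly (5.5, 5.7) before and (5.9, 7.5) after.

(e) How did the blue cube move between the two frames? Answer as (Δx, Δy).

(2.7, -0.9)

The blue cube started near (8.0, 3.6) and ended near (10.7, 2.7).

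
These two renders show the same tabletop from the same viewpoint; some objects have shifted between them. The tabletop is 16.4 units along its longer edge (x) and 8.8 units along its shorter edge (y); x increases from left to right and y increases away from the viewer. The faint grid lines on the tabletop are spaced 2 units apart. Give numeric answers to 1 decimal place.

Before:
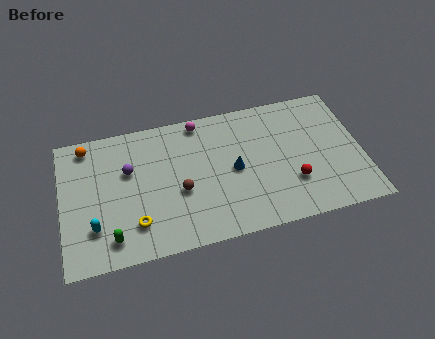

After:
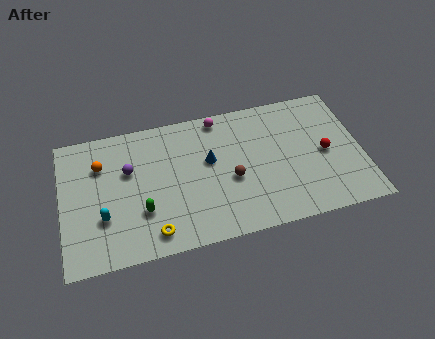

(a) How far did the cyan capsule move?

0.7

From (1.7, 2.4) to (2.2, 2.9), the cyan capsule covered √(0.5² + 0.5²) ≈ 0.7 units.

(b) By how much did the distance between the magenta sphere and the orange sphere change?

+0.6

They were about 6.2 units apart before and 6.8 after — 0.6 units further apart.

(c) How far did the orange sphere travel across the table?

1.6

From (1.5, 7.7) to (2.2, 6.3), the orange sphere covered √(0.7² + 1.4²) ≈ 1.6 units.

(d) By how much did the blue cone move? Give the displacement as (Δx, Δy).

(-1.3, 0.9)

The blue cone was at about (9.4, 4.3) and moved to about (8.1, 5.2).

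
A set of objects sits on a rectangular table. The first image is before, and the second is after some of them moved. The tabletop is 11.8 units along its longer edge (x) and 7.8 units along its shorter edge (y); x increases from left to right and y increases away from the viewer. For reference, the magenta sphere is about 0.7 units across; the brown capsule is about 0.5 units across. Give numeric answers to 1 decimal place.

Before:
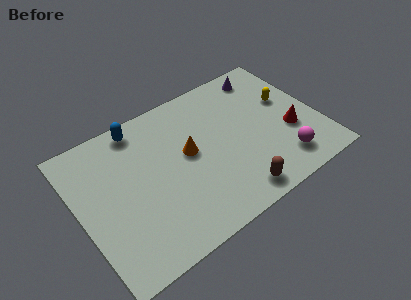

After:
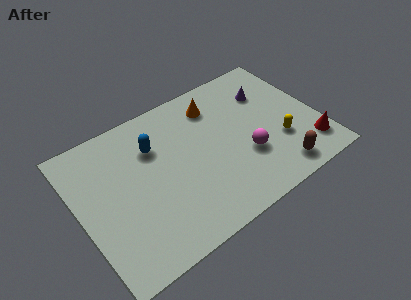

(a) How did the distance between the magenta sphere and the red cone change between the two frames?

+1.6

They were about 1.6 units apart before and 3.2 after — 1.6 units further apart.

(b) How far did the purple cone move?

1.1

The purple cone was near (9.8, 6.7) before and (9.7, 5.6) after, so it travelled √(0.1² + 1.1²) ≈ 1.1 units.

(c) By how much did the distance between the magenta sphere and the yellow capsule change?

-1.6

They were about 3.3 units apart before and 1.7 after — 1.6 units closer together.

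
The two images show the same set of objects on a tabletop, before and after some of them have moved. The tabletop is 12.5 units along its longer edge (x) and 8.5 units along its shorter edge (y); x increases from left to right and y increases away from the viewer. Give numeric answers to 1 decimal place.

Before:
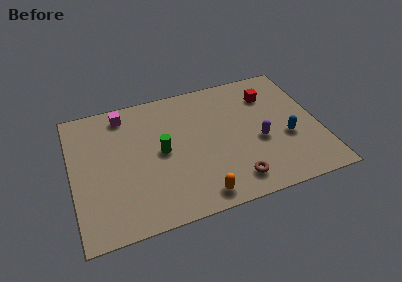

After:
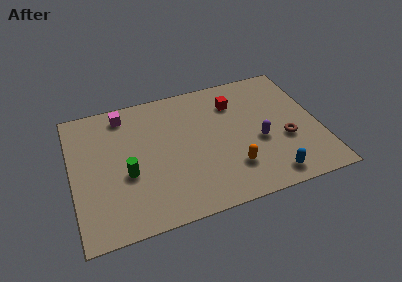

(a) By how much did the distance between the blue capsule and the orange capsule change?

-3.1

The distance was about 5.2 in the first image and 2.1 in the second, so they moved 3.1 units closer together.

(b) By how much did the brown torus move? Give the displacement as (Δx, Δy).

(2.8, 1.8)

The brown torus was at about (7.9, 1.4) and moved to about (10.7, 3.2).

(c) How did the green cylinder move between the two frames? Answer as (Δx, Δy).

(-1.8, -0.9)

The green cylinder started near (4.5, 4.3) and ended near (2.7, 3.4).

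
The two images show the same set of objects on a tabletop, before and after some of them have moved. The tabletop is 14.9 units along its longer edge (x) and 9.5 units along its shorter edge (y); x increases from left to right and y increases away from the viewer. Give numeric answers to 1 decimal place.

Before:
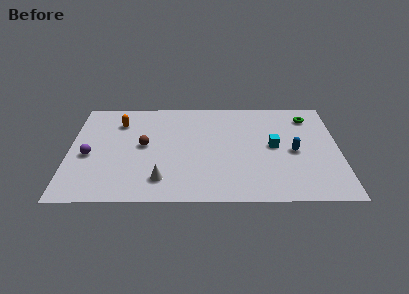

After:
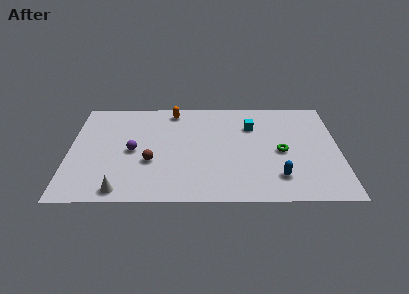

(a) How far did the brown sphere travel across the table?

1.6

The brown sphere moved from about (4.1, 5.0) to (4.5, 3.5), a distance of √(0.4² + 1.5²) ≈ 1.6.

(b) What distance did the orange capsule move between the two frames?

3.2

From (2.7, 7.2) to (5.7, 8.3), the orange capsule covered √(3.0² + 1.1²) ≈ 3.2 units.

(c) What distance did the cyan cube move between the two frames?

2.2

The cyan cube was near (11.3, 4.9) before and (10.1, 6.8) after, so it travelled √(1.2² + 1.9²) ≈ 2.2 units.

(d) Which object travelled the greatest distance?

the green torus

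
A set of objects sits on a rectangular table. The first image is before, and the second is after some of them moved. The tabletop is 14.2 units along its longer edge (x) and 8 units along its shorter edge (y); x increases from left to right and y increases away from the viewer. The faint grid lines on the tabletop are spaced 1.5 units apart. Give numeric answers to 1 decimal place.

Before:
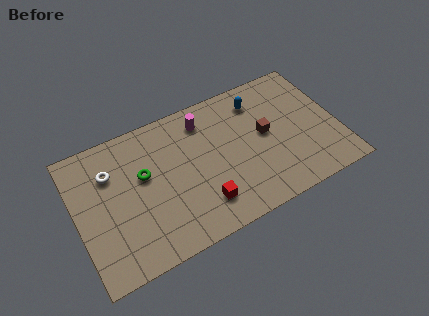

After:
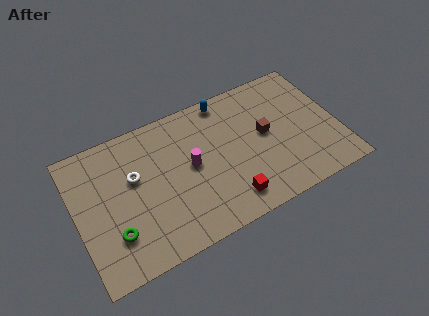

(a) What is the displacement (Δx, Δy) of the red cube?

(1.4, -0.4)

From the two frames, the red cube sits at roughly (6.5, 1.8) before and (7.9, 1.4) after.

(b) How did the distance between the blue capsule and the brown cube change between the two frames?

+1.3

The distance was about 2.1 in the first image and 3.4 in the second, so they moved 1.3 units further apart.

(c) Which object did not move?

the brown cube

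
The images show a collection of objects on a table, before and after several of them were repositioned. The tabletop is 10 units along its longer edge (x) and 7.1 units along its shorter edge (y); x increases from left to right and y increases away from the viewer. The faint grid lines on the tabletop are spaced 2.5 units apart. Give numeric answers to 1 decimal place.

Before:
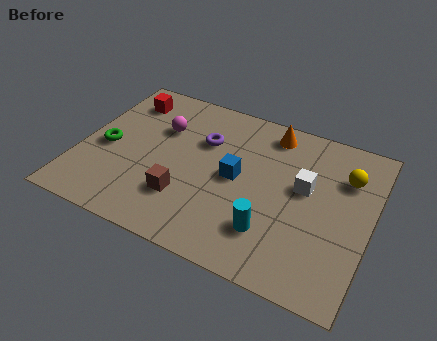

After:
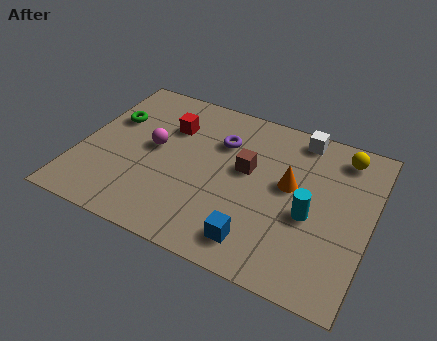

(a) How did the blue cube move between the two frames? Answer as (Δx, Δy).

(1.0, -2.4)

The blue cube started near (5.4, 3.6) and ended near (6.4, 1.2).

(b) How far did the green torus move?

1.4

The green torus moved from about (0.9, 3.2) to (0.9, 4.6), a distance of √(0.0² + 1.4²) ≈ 1.4.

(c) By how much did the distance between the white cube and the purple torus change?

-0.8

The distance was about 3.7 in the first image and 2.9 in the second, so they moved 0.8 units closer together.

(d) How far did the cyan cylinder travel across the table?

1.7

From (6.8, 1.8) to (8.0, 3.0), the cyan cylinder covered √(1.2² + 1.2²) ≈ 1.7 units.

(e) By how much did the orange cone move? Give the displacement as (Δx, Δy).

(0.9, -2.1)

The orange cone was at about (6.3, 6.1) and moved to about (7.2, 4.0).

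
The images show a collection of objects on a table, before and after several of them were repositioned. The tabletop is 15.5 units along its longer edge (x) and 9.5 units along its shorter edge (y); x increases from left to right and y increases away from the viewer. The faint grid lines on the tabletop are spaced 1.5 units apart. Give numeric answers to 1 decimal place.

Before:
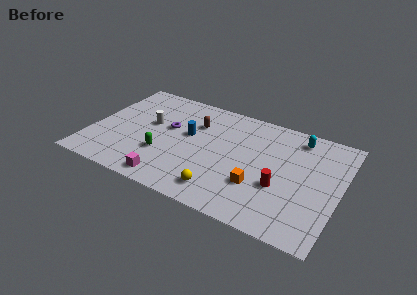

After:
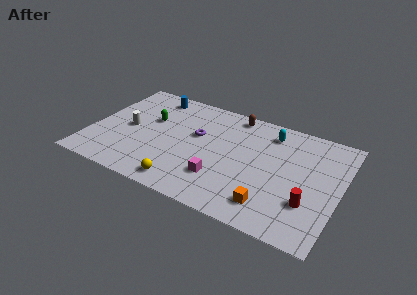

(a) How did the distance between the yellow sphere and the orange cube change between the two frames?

+2.8

The distance was about 2.5 in the first image and 5.3 in the second, so they moved 2.8 units further apart.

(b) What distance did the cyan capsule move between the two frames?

1.7

The cyan capsule was near (12.6, 8.1) before and (10.9, 7.8) after, so it travelled √(1.7² + 0.3²) ≈ 1.7 units.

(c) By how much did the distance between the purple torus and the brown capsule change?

+1.5

They were about 1.9 units apart before and 3.4 after — 1.5 units further apart.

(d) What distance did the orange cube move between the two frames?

1.5

The orange cube was near (10.7, 3.0) before and (11.6, 1.8) after, so it travelled √(0.9² + 1.2²) ≈ 1.5 units.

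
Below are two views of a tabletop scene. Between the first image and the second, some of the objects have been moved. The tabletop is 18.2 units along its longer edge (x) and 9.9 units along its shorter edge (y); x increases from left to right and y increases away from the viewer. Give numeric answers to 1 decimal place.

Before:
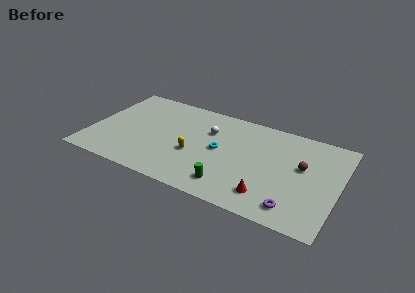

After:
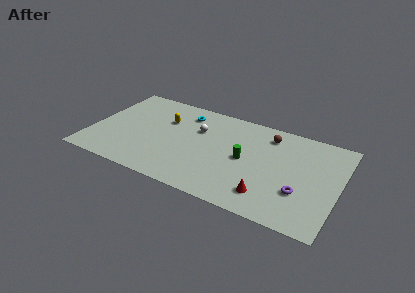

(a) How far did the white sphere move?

0.8

From (8.5, 6.8) to (7.7, 6.6), the white sphere covered √(0.8² + 0.2²) ≈ 0.8 units.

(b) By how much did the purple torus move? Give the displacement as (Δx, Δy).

(0.3, 1.6)

The purple torus started near (15.3, 1.6) and ended near (15.6, 3.2).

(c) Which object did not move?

the red cone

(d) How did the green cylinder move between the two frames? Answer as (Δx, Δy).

(0.8, 3.1)

From the two frames, the green cylinder sits at roughly (10.6, 1.8) before and (11.4, 4.9) after.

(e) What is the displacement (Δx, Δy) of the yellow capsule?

(-2.5, 2.8)

The yellow capsule was at about (7.7, 3.9) and moved to about (5.2, 6.7).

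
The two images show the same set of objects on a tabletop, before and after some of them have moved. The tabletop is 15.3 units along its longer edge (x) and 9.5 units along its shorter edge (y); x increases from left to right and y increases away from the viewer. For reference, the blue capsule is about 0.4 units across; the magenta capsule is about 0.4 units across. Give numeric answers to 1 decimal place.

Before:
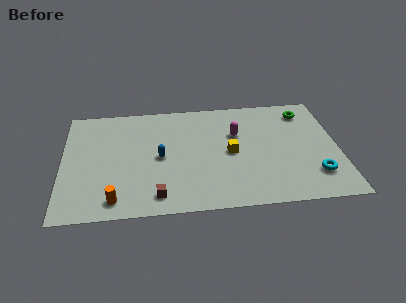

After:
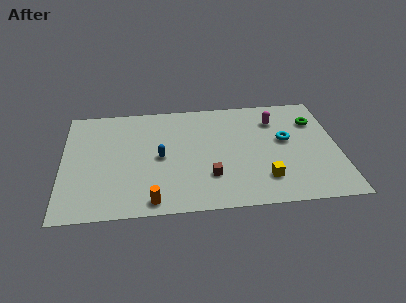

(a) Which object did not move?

the blue capsule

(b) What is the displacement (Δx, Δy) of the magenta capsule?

(2.2, 1.0)

The magenta capsule was at about (9.7, 6.2) and moved to about (11.9, 7.2).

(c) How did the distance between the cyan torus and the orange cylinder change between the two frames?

-2.3

Before: roughly 11.0 units apart; after: 8.7. That's 2.3 units closer together.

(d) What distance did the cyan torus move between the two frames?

3.4

The cyan torus moved from about (13.9, 2.3) to (12.4, 5.4), a distance of √(1.5² + 3.1²) ≈ 3.4.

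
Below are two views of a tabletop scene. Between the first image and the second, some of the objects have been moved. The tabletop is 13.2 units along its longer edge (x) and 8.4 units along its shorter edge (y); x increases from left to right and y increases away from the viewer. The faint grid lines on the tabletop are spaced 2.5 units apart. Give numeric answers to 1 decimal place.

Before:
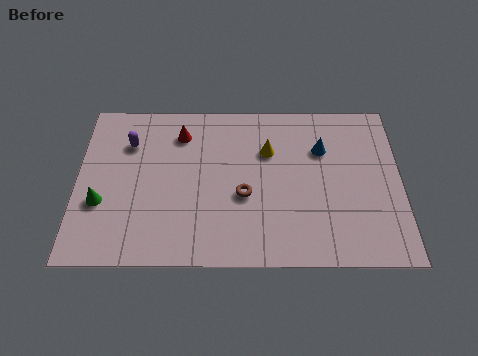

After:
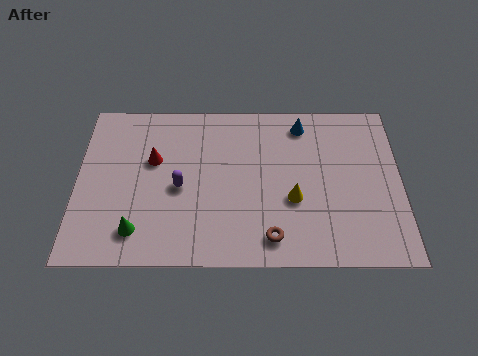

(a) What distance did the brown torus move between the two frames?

2.4

The brown torus moved from about (6.8, 3.4) to (7.9, 1.3), a distance of √(1.1² + 2.1²) ≈ 2.4.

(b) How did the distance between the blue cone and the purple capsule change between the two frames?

-1.9

They were about 7.9 units apart before and 6.0 after — 1.9 units closer together.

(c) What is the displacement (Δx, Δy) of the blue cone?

(-0.8, 1.3)

From the two frames, the blue cone sits at roughly (10.0, 5.8) before and (9.2, 7.1) after.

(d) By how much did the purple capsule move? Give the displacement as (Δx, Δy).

(2.1, -2.3)

The purple capsule started near (2.1, 6.1) and ended near (4.2, 3.8).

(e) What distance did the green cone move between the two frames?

2.1

The green cone was near (1.0, 3.0) before and (2.5, 1.6) after, so it travelled √(1.5² + 1.4²) ≈ 2.1 units.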